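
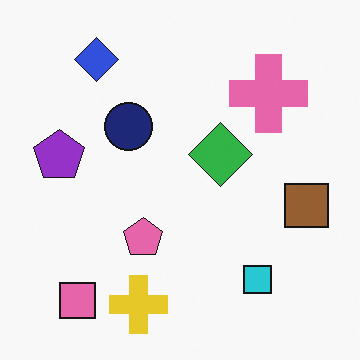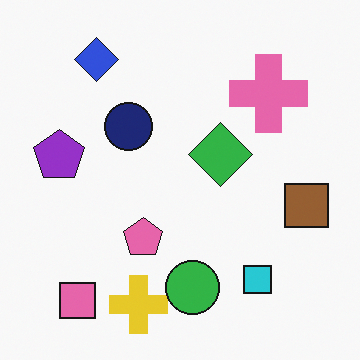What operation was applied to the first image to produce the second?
The transformation is: overlaid with an additional green circle.

A green circle appears in the second image that is absent from the first.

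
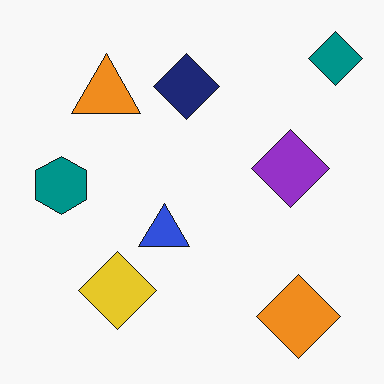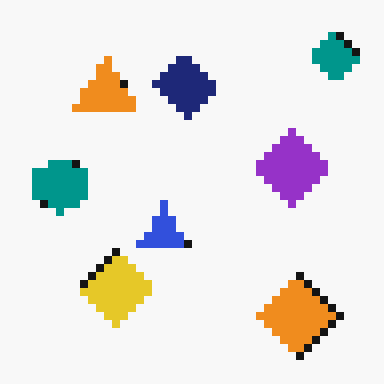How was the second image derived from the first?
It was pixelated into visible square blocks.

Shapes are reduced to large square blocks; fine edges and outlines are lost — a downscale-then-upscale (mosaic) effect.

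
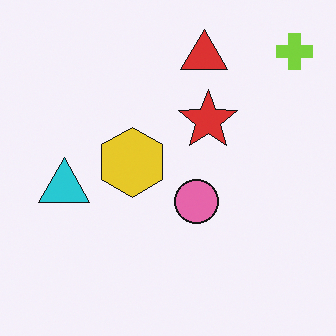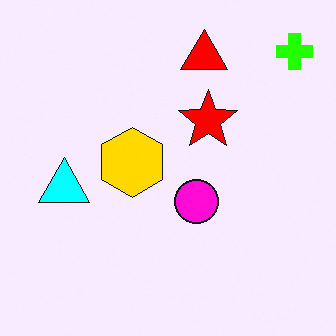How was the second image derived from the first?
The second image is the first made much more vivid (saturation change).

All colors are more vivid — a global saturation change.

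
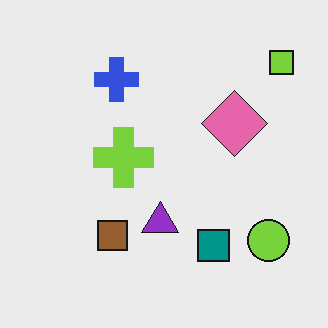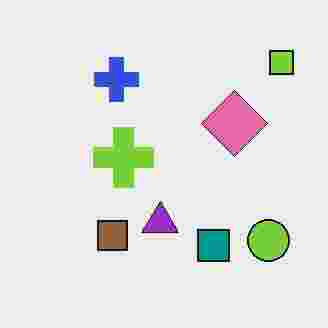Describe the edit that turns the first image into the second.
The transformation is: degraded with heavy JPEG compression.

Blocky 8×8 compression artifacts appear around shape edges and the flat background shows ringing — characteristic JPEG degradation.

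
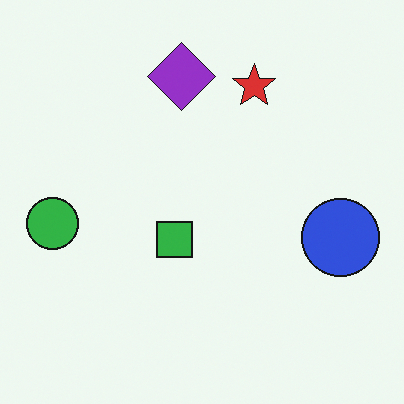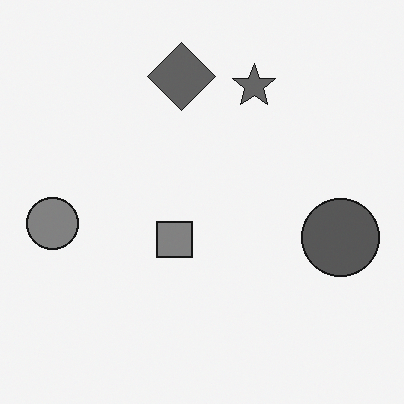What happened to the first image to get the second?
Converted to grayscale.

All color is removed — every shape is now a shade of grey.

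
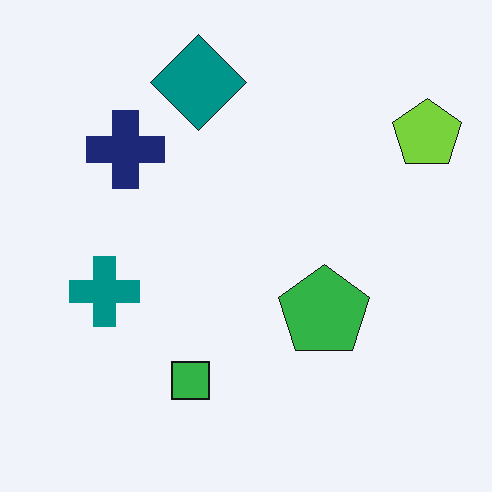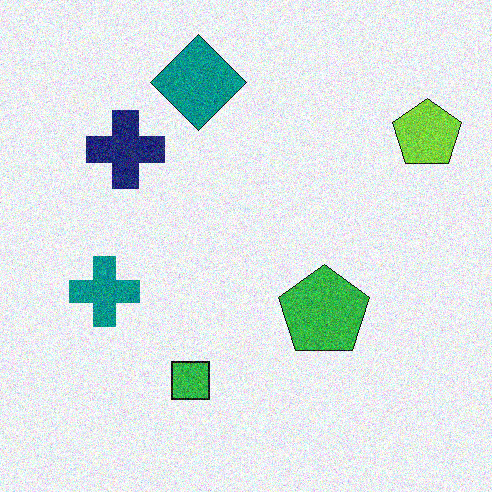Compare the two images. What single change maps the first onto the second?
The transformation is: degraded with visible gaussian noise.

Random speckle covers the whole image, including the flat background.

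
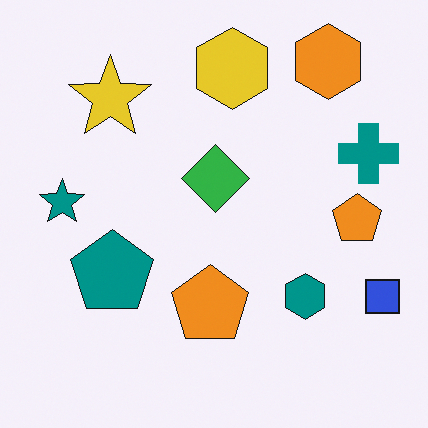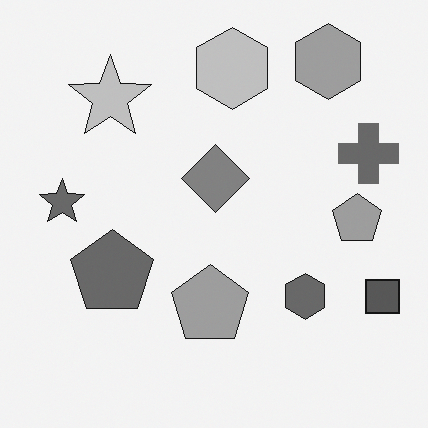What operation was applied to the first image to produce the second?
This is the original image converted to grayscale.

All color is removed — every shape is now a shade of grey.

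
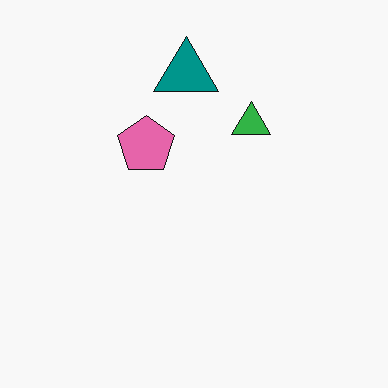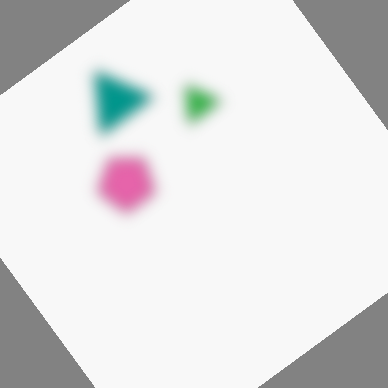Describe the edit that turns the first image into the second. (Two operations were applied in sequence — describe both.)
The transformation is: heavily blurred, then rotated counter-clockwise by a large amount — several tens of degrees.

Shape edges and outlines are uniformly softened across the whole image. Every shape is tilted by the same angle and the image corners show triangular fill wedges — a whole-image rotation by a non-right angle.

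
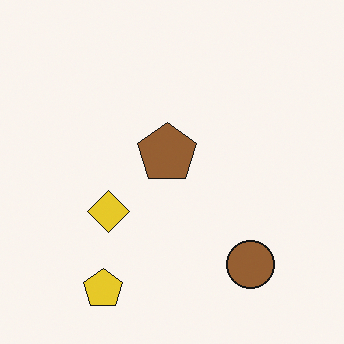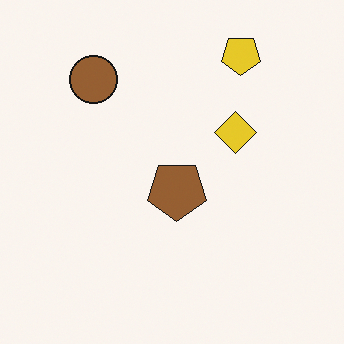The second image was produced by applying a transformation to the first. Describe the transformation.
It was rotated 180°.

The yellow pentagon sits in the bottom-left of the first image and the top-right of the second — consistent with a whole-image 180° rotation.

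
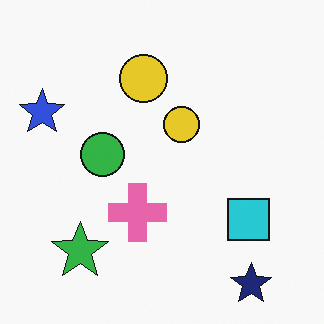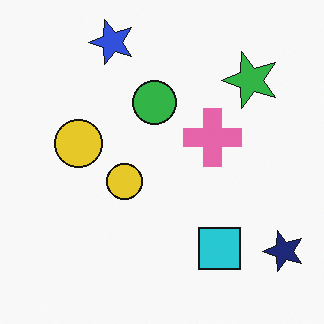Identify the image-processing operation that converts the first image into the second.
This is the original image transposed (reflected across the top-left ↔ bottom-right diagonal).

Shapes have swapped their row and column positions — what was in the top-right is now in the bottom-left — a diagonal reflection.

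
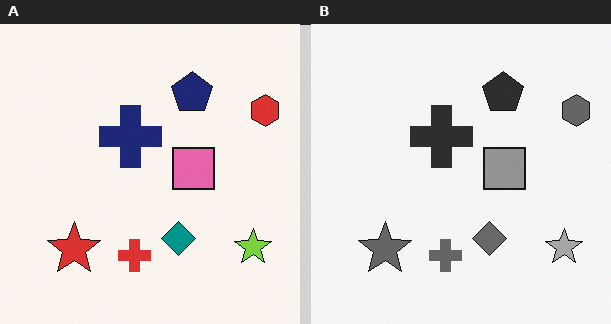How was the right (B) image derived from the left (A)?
Converted to grayscale.

All color is removed — every shape is now a shade of grey.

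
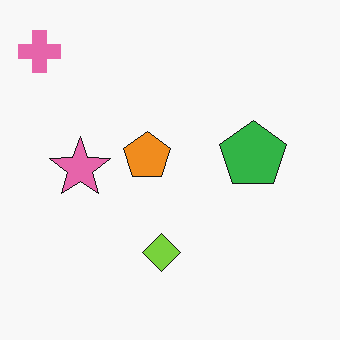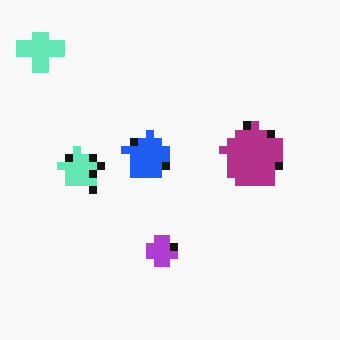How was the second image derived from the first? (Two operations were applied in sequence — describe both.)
The transformation is: hue-shifted through roughly half the color wheel, then moderately pixelated.

Every shape's color has rotated by the same amount around the hue wheel — a uniform hue shift. Shapes are reduced to large square blocks; fine edges and outlines are lost — a downscale-then-upscale (mosaic) effect.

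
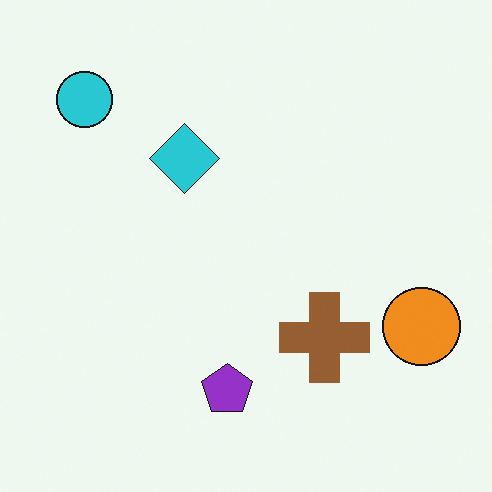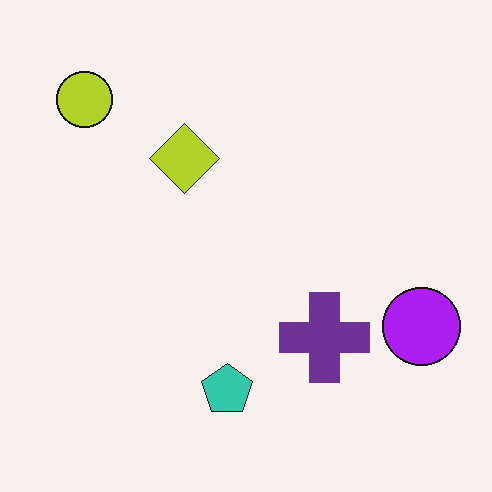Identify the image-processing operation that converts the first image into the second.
The image was hue-shifted through roughly half the color wheel.

Every shape's color has rotated by the same amount around the hue wheel — a uniform hue shift.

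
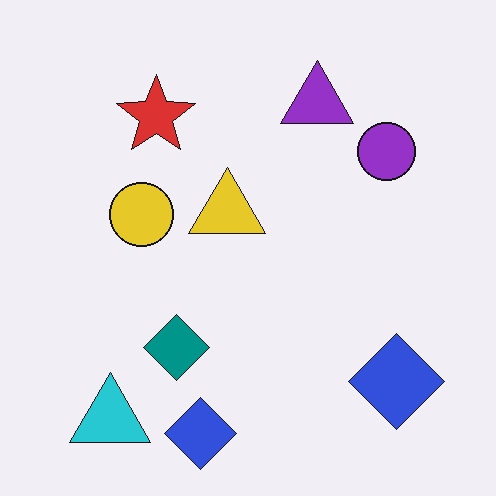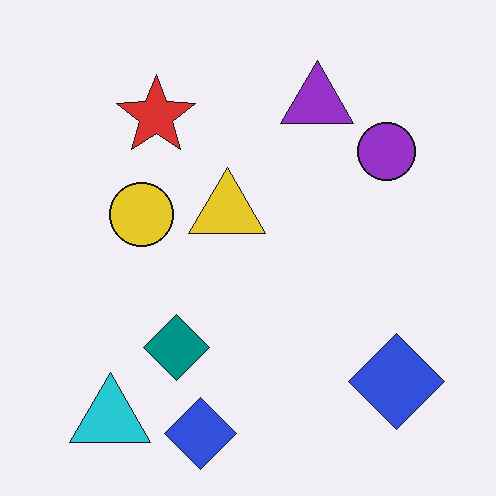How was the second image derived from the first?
The image was JPEG-compressed with visible artifacts.

Blocky 8×8 compression artifacts appear around shape edges and the flat background shows ringing — characteristic JPEG degradation.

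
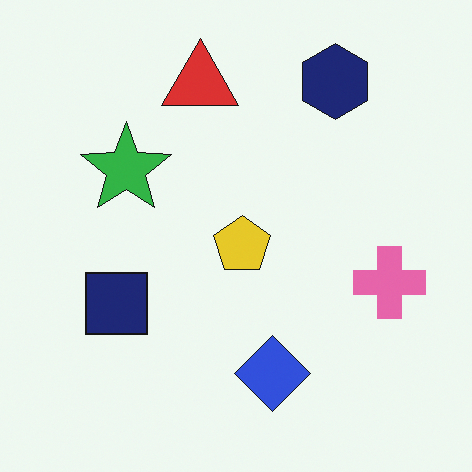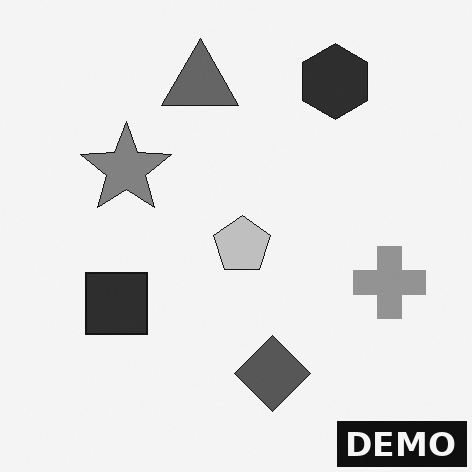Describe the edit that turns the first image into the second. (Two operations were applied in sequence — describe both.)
Converted to grayscale, then watermarked with the text "DEMO" in the lower-right corner.

All color is removed — every shape is now a shade of grey. A dark label reading "DEMO" appears in the lower-right corner.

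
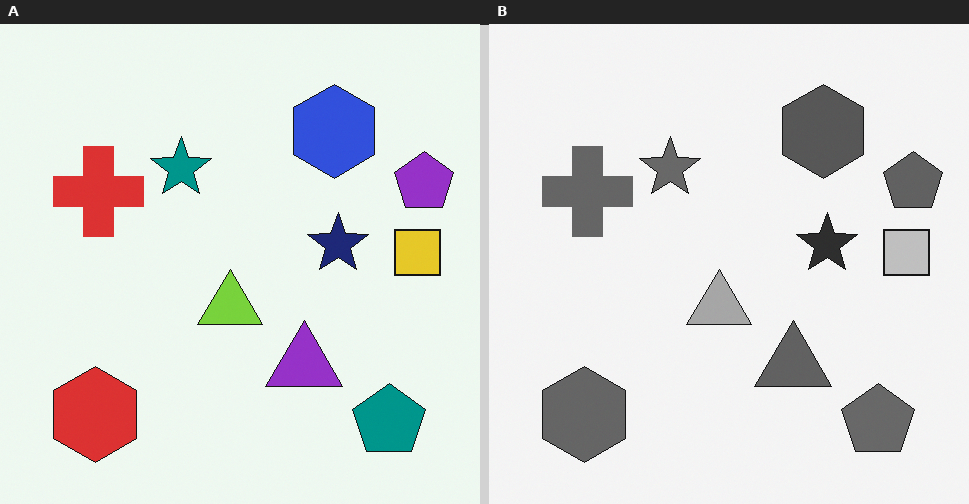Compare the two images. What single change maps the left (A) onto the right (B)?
The transformation is: converted to grayscale.

All color is removed — every shape is now a shade of grey.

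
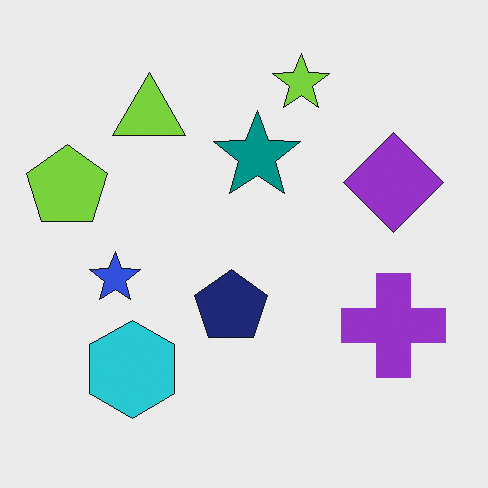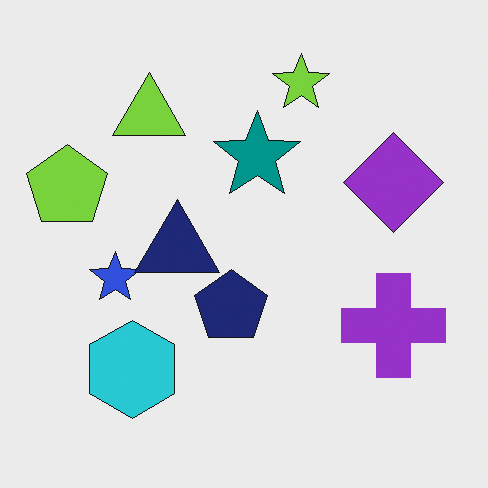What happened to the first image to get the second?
It was overlaid with an additional navy triangle.

A navy triangle appears in the second image that is absent from the first.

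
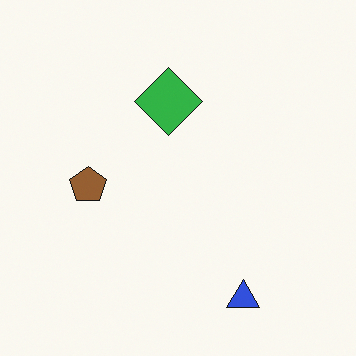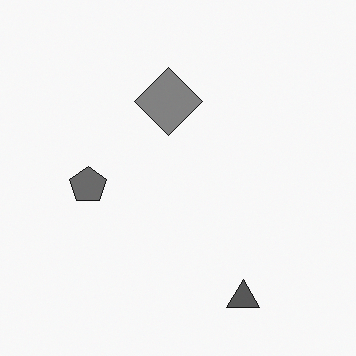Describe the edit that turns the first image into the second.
The second image is the first converted to grayscale.

All color is removed — every shape is now a shade of grey.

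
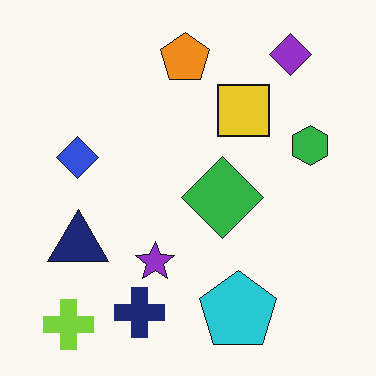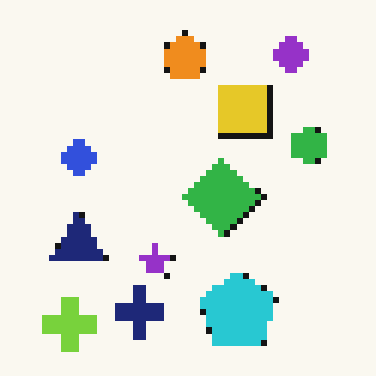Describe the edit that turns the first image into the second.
It was moderately pixelated.

Shapes are reduced to large square blocks; fine edges and outlines are lost — a downscale-then-upscale (mosaic) effect.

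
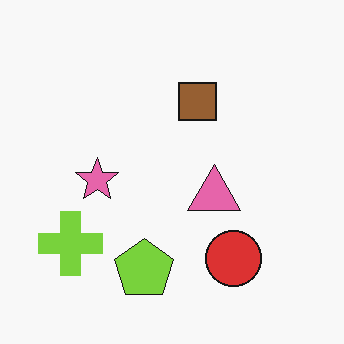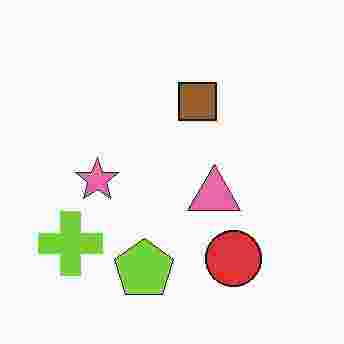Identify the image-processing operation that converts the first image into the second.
The image was degraded with heavy JPEG compression.

Blocky 8×8 compression artifacts appear around shape edges and the flat background shows ringing — characteristic JPEG degradation.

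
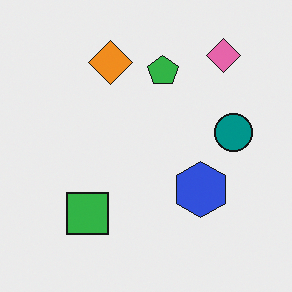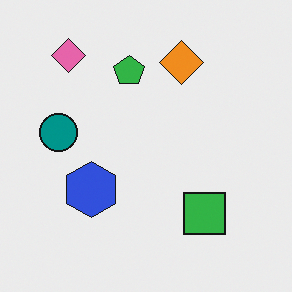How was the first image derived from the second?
The first image is the second flipped horizontally (left ↔ right).

The teal circle is in the left of the second image and the right of the first — shapes on opposite sides of the vertical midline have swapped in a mirror flip.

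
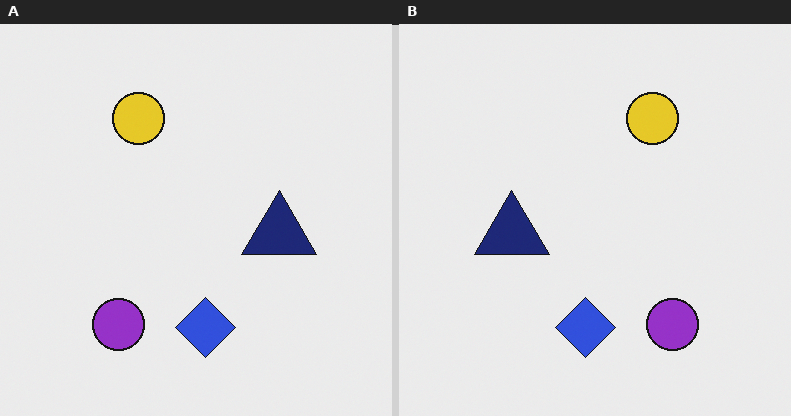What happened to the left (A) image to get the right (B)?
The right (B) image is the left (A) flipped horizontally (left ↔ right).

The navy triangle is in the right of the left (A) image and the left of the right (B) — shapes on opposite sides of the vertical midline have swapped in a mirror flip.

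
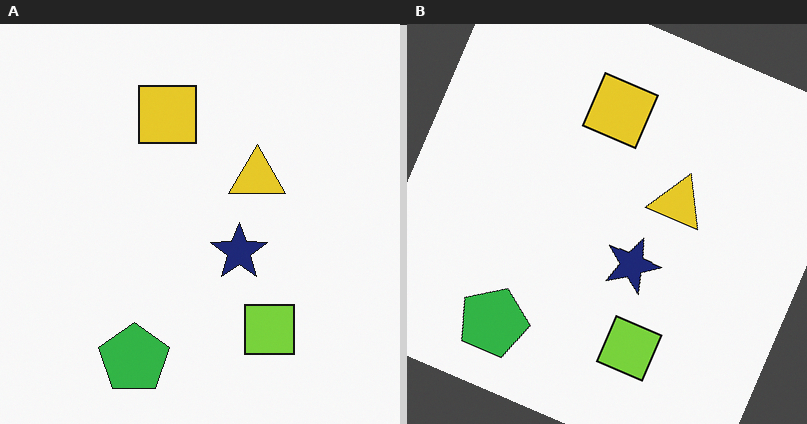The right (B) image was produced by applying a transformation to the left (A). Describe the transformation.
The right (B) image is the left (A) rotated clockwise by a clearly visible amount.

Every shape is tilted by the same angle and the image corners show triangular fill wedges — a whole-image rotation by a non-right angle.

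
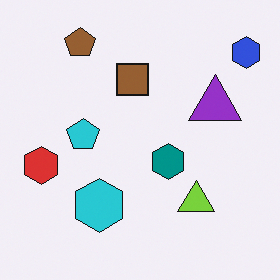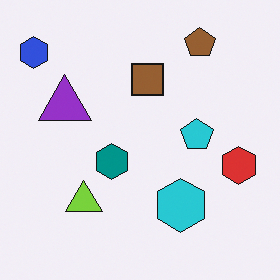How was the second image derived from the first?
This is the original image flipped horizontally (left ↔ right).

The blue hexagon is in the top-right of the first image and the top-left of the second — shapes on opposite sides of the vertical midline have swapped in a mirror flip.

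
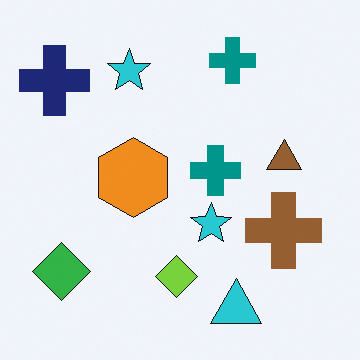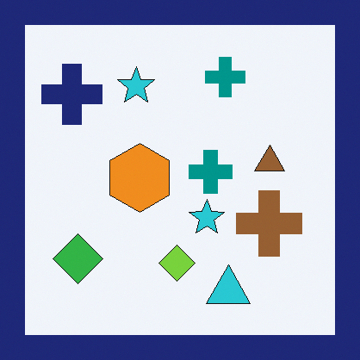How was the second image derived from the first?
The transformation is: framed with a navy border.

A solid navy frame runs around the edge of the second image, with the content slightly shrunk inside it.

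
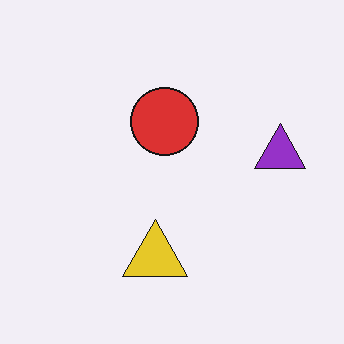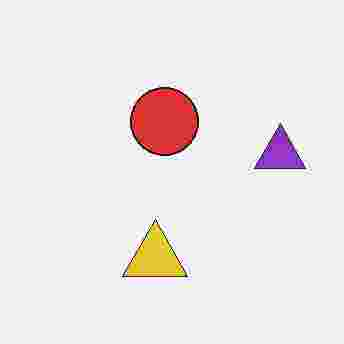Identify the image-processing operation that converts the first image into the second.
The image was heavily JPEG-compressed with obvious blocking artifacts.

Blocky 8×8 compression artifacts appear around shape edges and the flat background shows ringing — characteristic JPEG degradation.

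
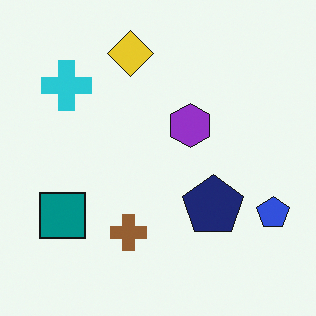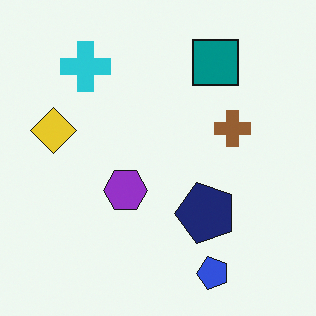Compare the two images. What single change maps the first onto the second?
The image was transposed (reflected across the top-left ↔ bottom-right diagonal).

Shapes have swapped their row and column positions — what was in the top-right is now in the bottom-left — a diagonal reflection.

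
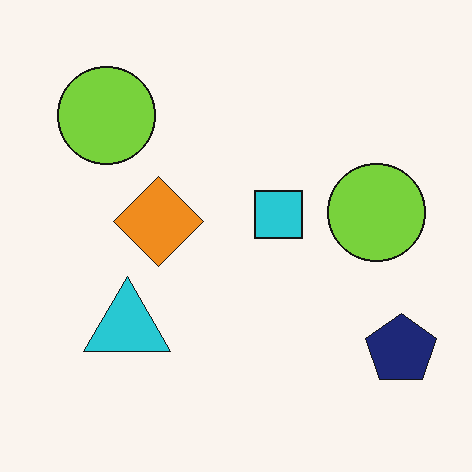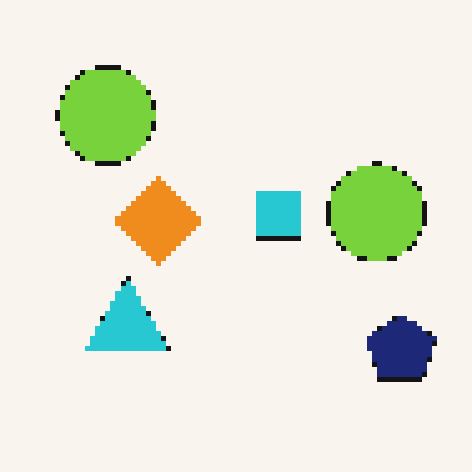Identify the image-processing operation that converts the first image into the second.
It was mildly pixelated.

Shapes are reduced to large square blocks; fine edges and outlines are lost — a downscale-then-upscale (mosaic) effect.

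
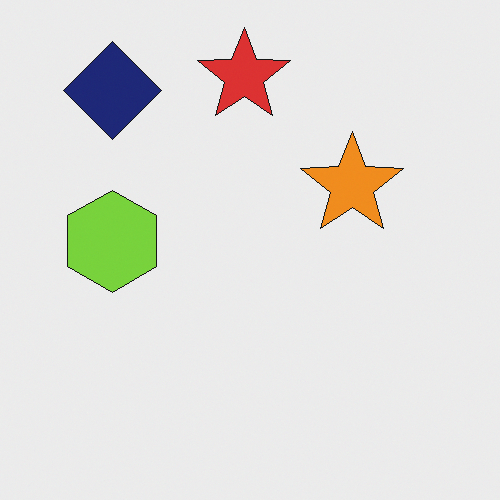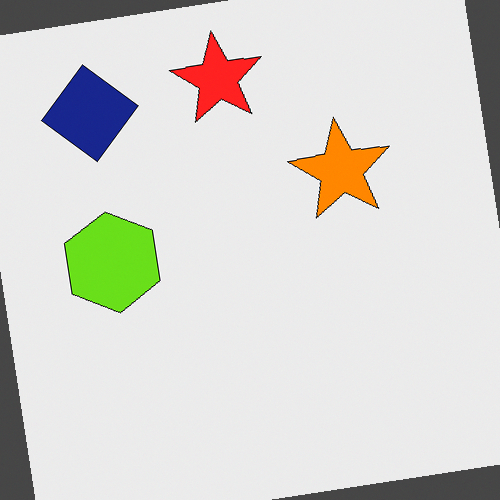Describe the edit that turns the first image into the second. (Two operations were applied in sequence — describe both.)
It was slightly oversaturated, then rotated counter-clockwise by a slight angle.

All colors are more vivid — a global saturation change. Every shape is tilted by the same angle and the image corners show triangular fill wedges — a whole-image rotation by a non-right angle.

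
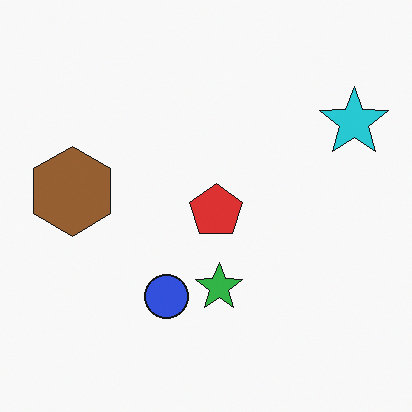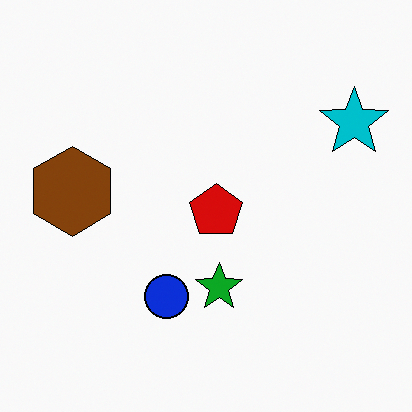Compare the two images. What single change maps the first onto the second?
The transformation is: given slightly increased contrast.

Tones are pushed away from mid-grey across the whole image — a global contrast change.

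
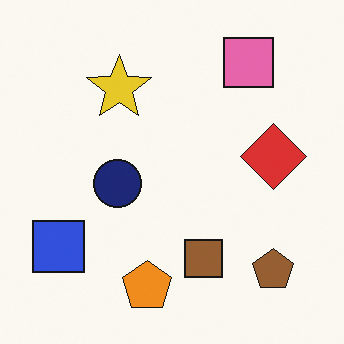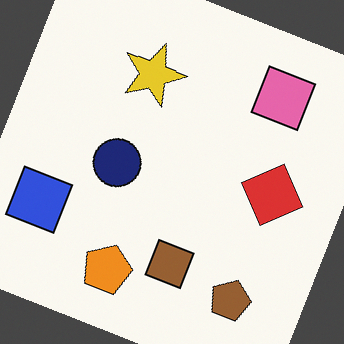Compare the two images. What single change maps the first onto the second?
It was rotated clockwise by a clearly visible amount.

Every shape is tilted by the same angle and the image corners show triangular fill wedges — a whole-image rotation by a non-right angle.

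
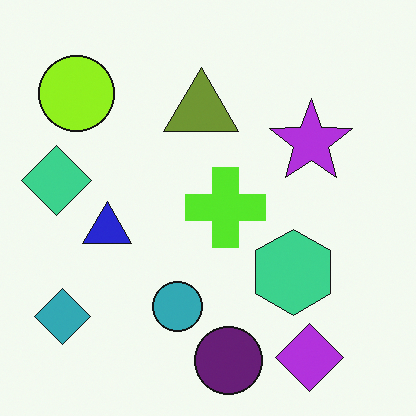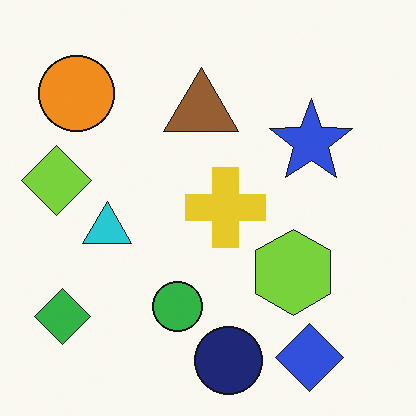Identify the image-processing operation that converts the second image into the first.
The first image is the second hue-shifted slightly.

Every shape's color has rotated by the same amount around the hue wheel — a uniform hue shift.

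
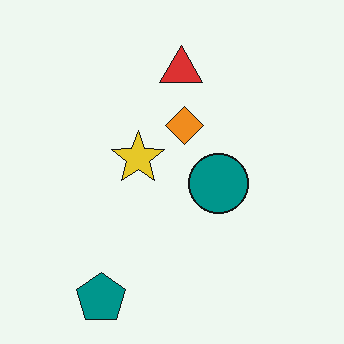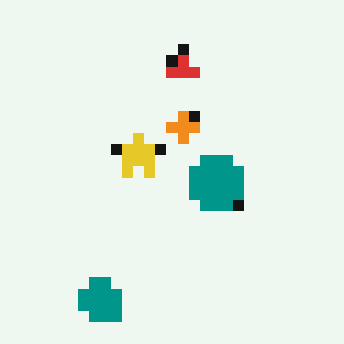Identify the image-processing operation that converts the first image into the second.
The transformation is: heavily pixelated into large blocks.

Shapes are reduced to large square blocks; fine edges and outlines are lost — a downscale-then-upscale (mosaic) effect.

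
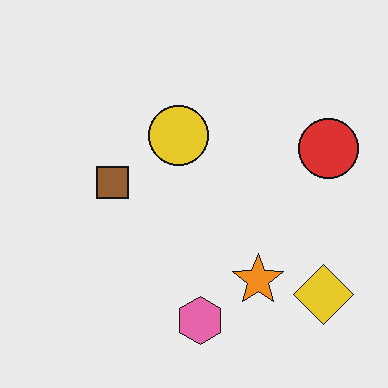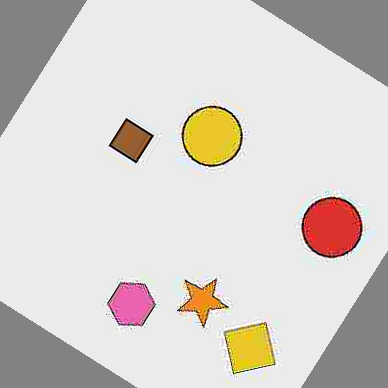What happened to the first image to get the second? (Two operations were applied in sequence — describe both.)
The image was degraded with heavy JPEG compression, then rotated clockwise by a large amount — several tens of degrees.

Blocky 8×8 compression artifacts appear around shape edges and the flat background shows ringing — characteristic JPEG degradation. Every shape is tilted by the same angle and the image corners show triangular fill wedges — a whole-image rotation by a non-right angle.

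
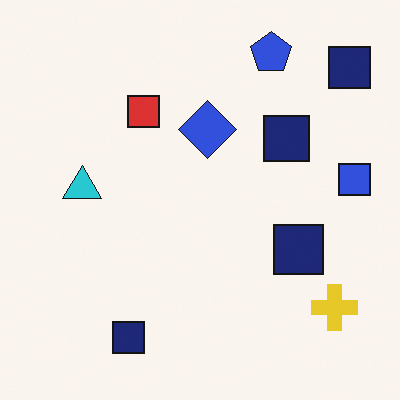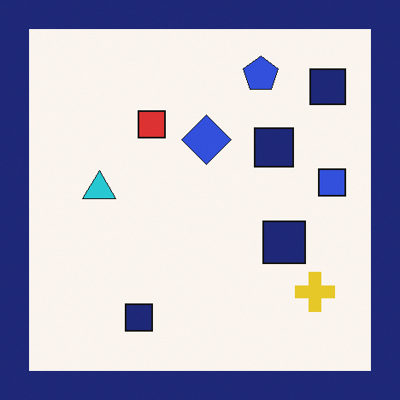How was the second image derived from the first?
The second image is the first framed with a navy border.

A solid navy frame runs around the edge of the second image, with the content slightly shrunk inside it.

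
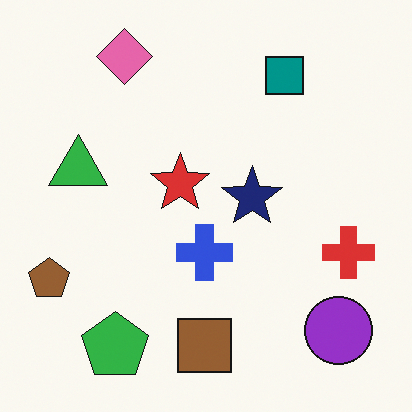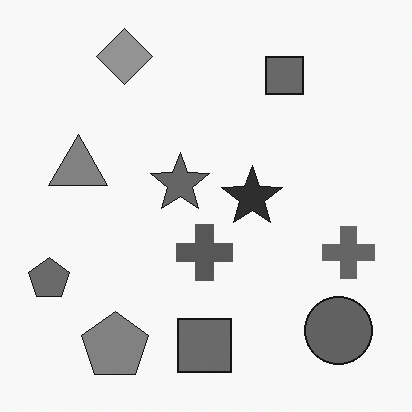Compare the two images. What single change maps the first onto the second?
The second image is the first converted to grayscale.

All color is removed — every shape is now a shade of grey.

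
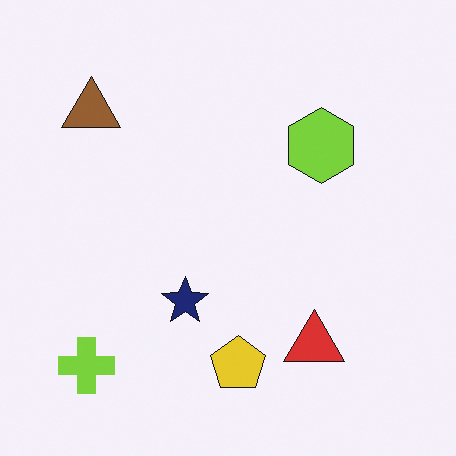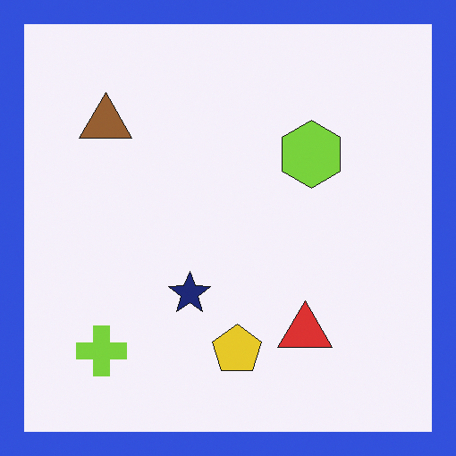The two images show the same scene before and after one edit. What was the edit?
The image was framed with a blue border.

A solid blue frame runs around the edge of the second image, with the content slightly shrunk inside it.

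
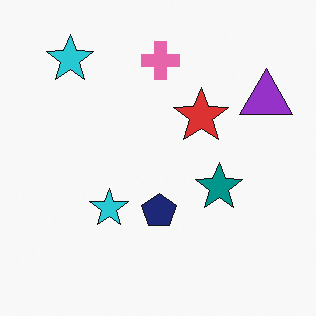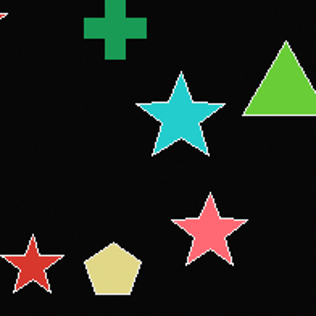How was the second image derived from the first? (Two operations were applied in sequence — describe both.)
The second image is the first cropped slightly and scaled back up, then color-inverted (negative).

The visible shapes are larger and the field of view is narrower; shapes near the original edges may be partly or wholly outside the frame — a crop-and-rescale. The light background has become dark and every shape's color is its complement — a photographic negative.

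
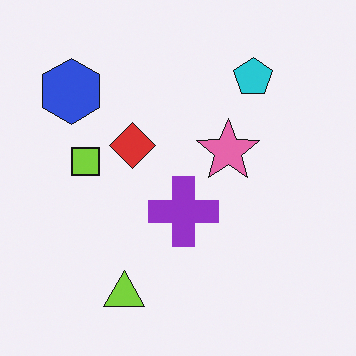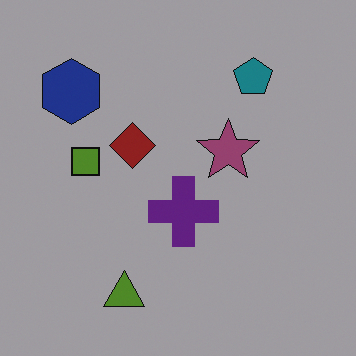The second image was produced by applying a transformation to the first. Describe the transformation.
It was darkened a lot.

Every pixel — background and shapes alike — is uniformly darkened.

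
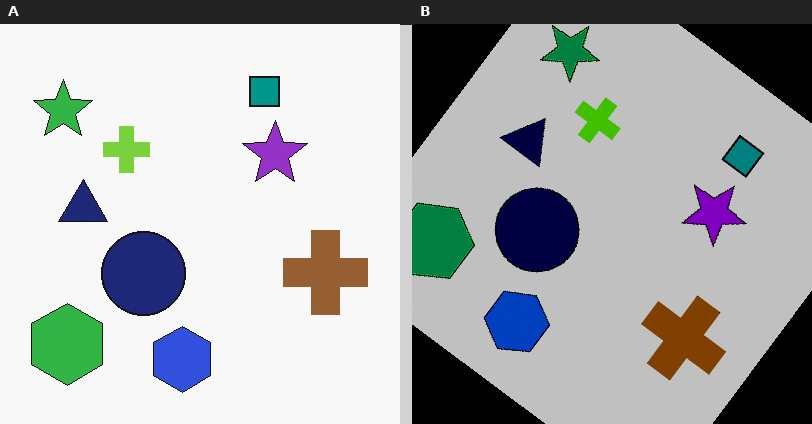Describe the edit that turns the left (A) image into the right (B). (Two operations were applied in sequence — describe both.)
Rotated clockwise by a large amount — several tens of degrees, then heavily posterized to just a handful of flat colors.

Every shape is tilted by the same angle and the image corners show triangular fill wedges — a whole-image rotation by a non-right angle. Each flat color has snapped to a coarser quantized level — most visibly, the near-white background has dropped to a flat grey.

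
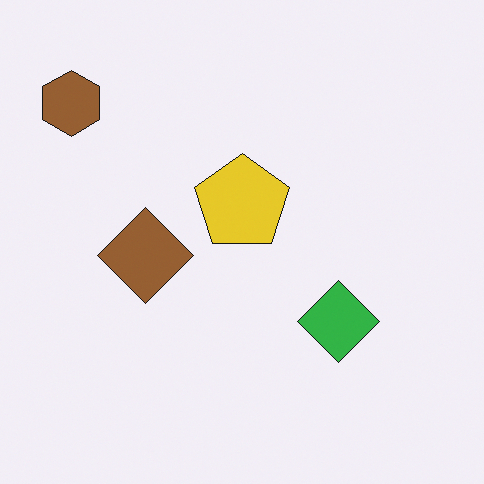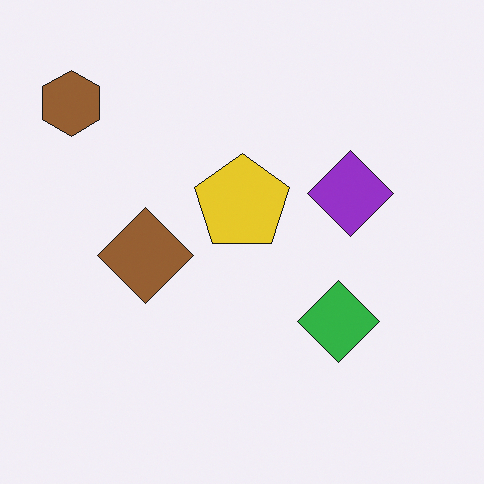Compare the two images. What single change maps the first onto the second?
It was overlaid with an additional purple diamond.

A purple diamond appears in the second image that is absent from the first.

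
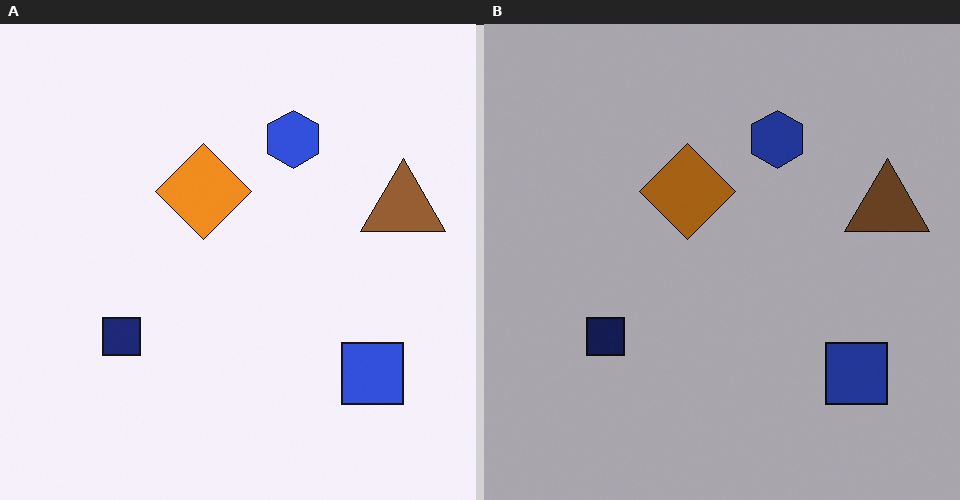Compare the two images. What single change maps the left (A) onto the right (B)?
The transformation is: substantially darkened.

Every pixel — background and shapes alike — is uniformly darkened.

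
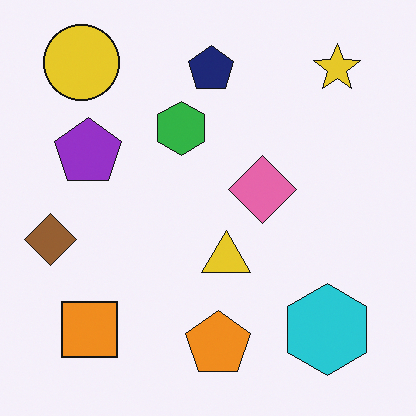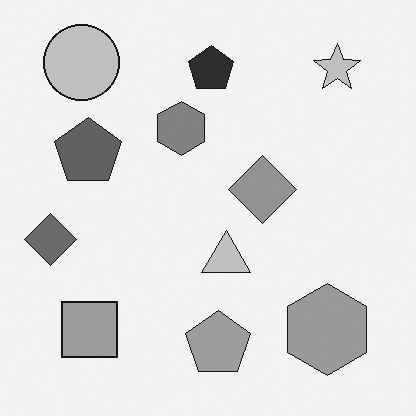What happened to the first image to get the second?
The image was converted to grayscale.

All color is removed — every shape is now a shade of grey.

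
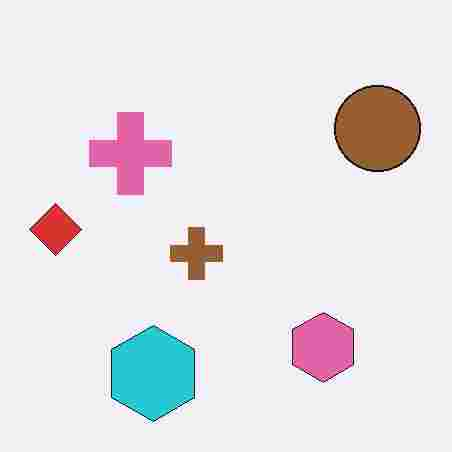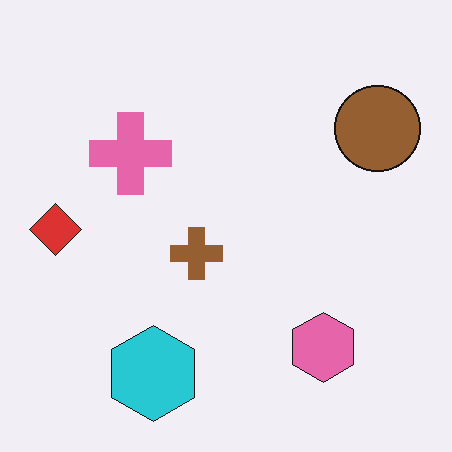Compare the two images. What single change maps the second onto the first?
The first image is the second heavily JPEG-compressed with obvious blocking artifacts.

Blocky 8×8 compression artifacts appear around shape edges and the flat background shows ringing — characteristic JPEG degradation.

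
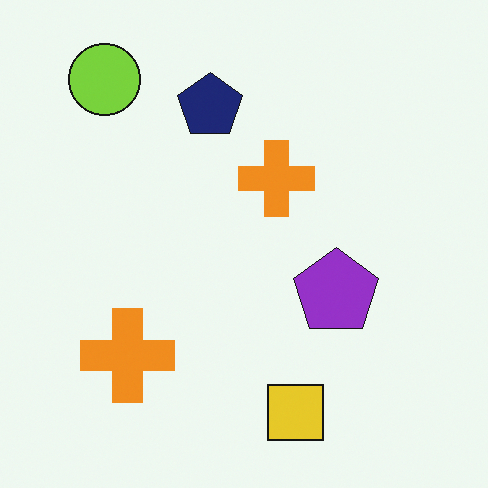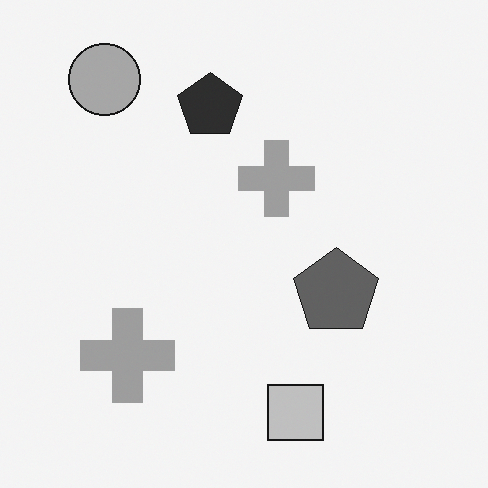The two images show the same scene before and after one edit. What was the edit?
The image was converted to grayscale.

All color is removed — every shape is now a shade of grey.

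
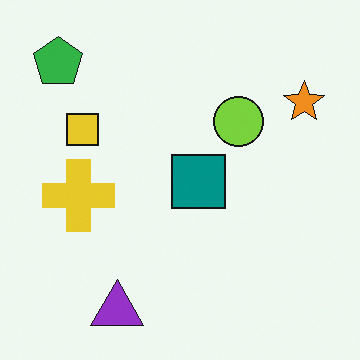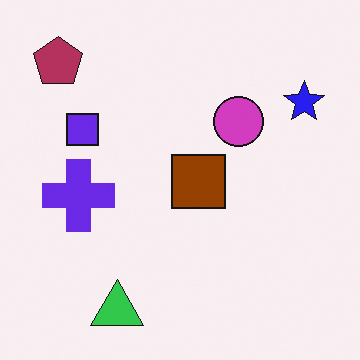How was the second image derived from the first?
It was hue-shifted through roughly half the color wheel.

Every shape's color has rotated by the same amount around the hue wheel — a uniform hue shift.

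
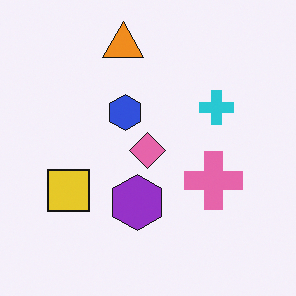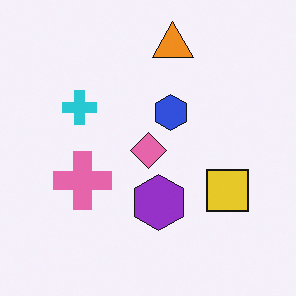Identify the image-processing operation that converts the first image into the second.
This is the original image flipped horizontally (left ↔ right).

The yellow square is in the left of the first image and the right of the second — shapes on opposite sides of the vertical midline have swapped in a mirror flip.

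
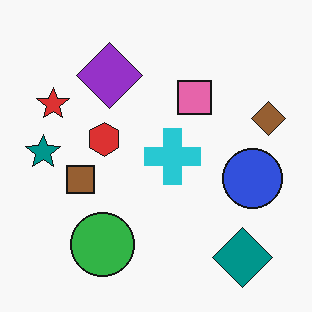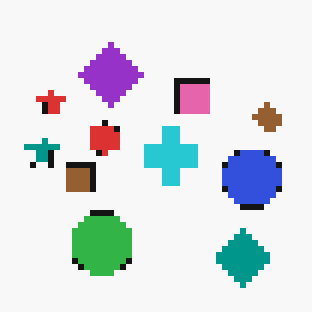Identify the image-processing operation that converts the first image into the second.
This is the original image pixelated into visible square blocks.

Shapes are reduced to large square blocks; fine edges and outlines are lost — a downscale-then-upscale (mosaic) effect.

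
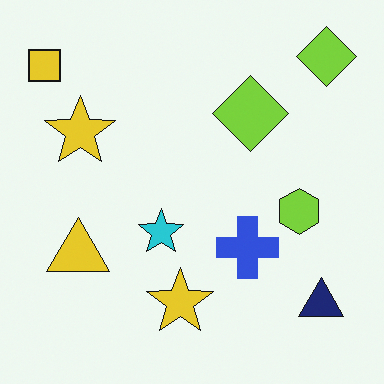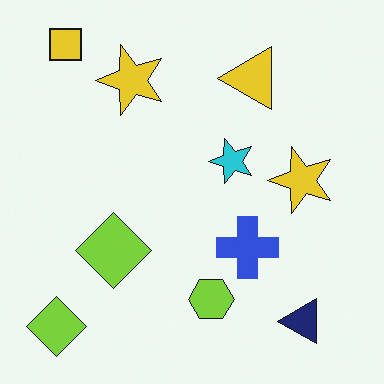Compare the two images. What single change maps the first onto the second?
Transposed (reflected across the top-left ↔ bottom-right diagonal).

Shapes have swapped their row and column positions — what was in the top-right is now in the bottom-left — a diagonal reflection.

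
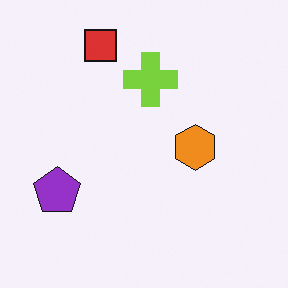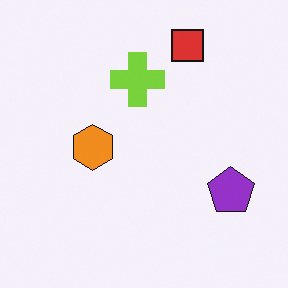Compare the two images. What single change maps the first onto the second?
The second image is the first flipped horizontally (left ↔ right).

The purple pentagon is in the left of the first image and the right of the second — shapes on opposite sides of the vertical midline have swapped in a mirror flip.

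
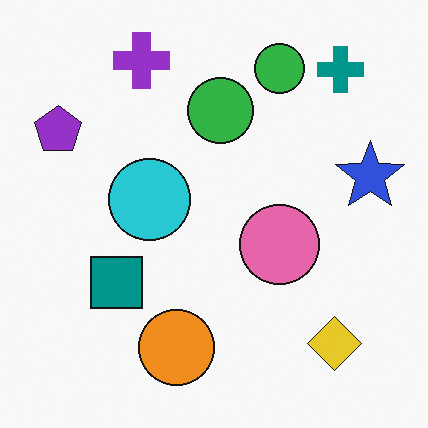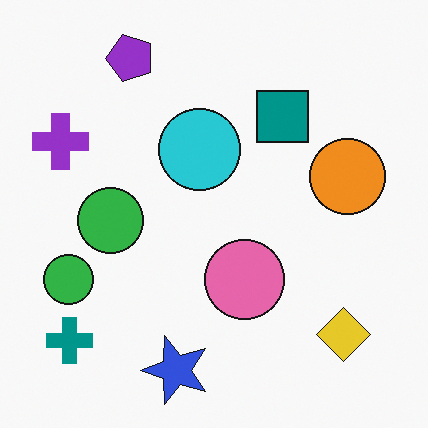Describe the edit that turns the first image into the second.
It was transposed (reflected across the top-left ↔ bottom-right diagonal).

Shapes have swapped their row and column positions — what was in the top-right is now in the bottom-left — a diagonal reflection.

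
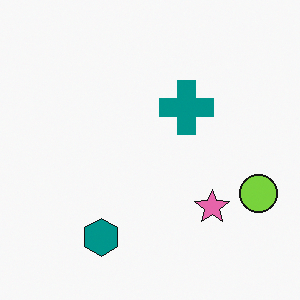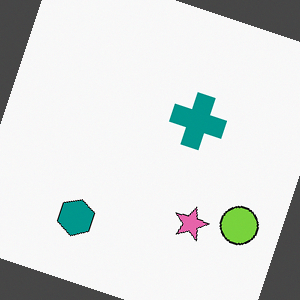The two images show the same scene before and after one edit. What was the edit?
The image was rotated clockwise by a clearly visible amount.

Every shape is tilted by the same angle and the image corners show triangular fill wedges — a whole-image rotation by a non-right angle.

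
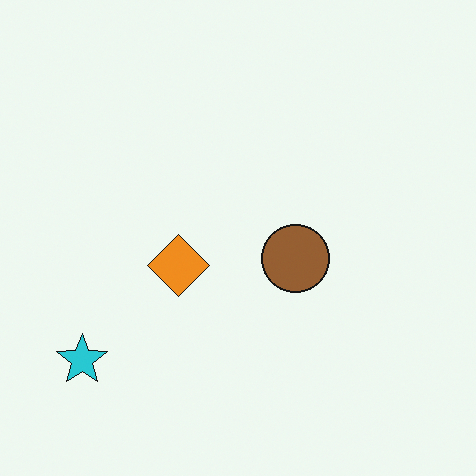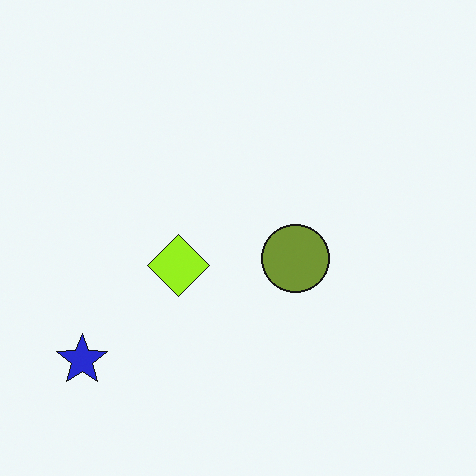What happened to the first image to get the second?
The transformation is: hue-shifted by a small amount.

Every shape's color has rotated by the same amount around the hue wheel — a uniform hue shift.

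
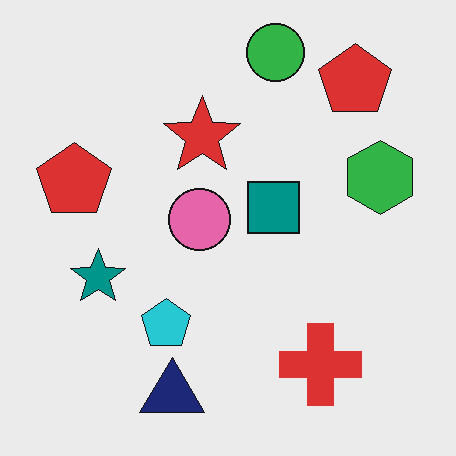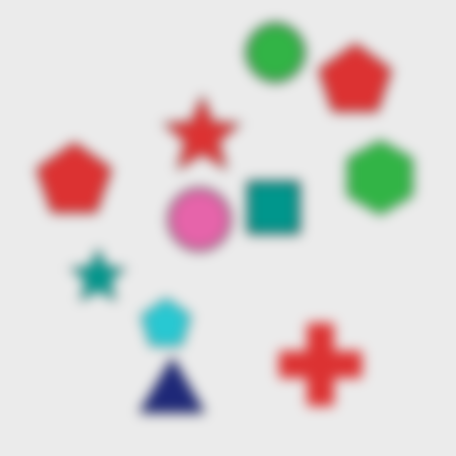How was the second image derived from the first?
Heavily blurred.

Shape edges and outlines are uniformly softened across the whole image.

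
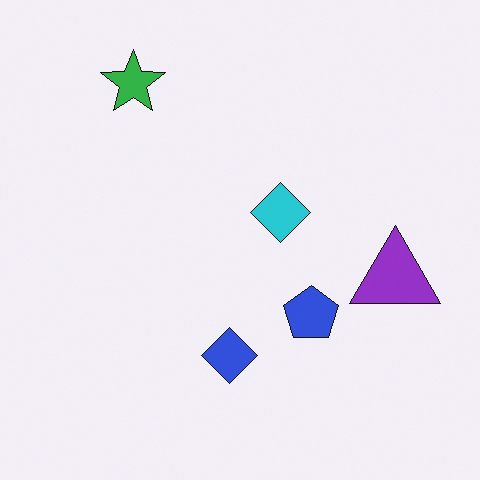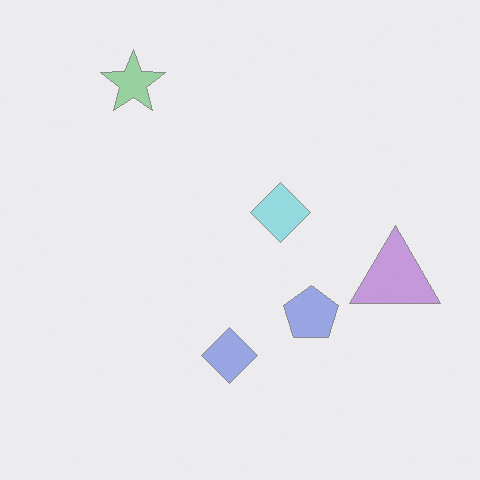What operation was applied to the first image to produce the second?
The transformation is: washed out (contrast reduced).

Tones are pushed toward mid-grey across the whole image — a global contrast change.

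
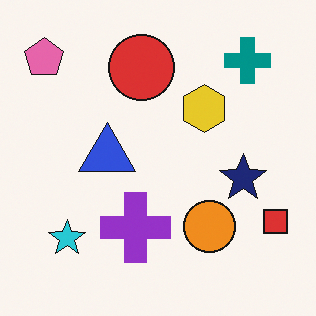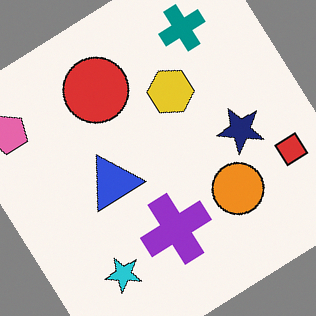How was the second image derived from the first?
The image was rotated counter-clockwise by a large amount — several tens of degrees.

Every shape is tilted by the same angle and the image corners show triangular fill wedges — a whole-image rotation by a non-right angle.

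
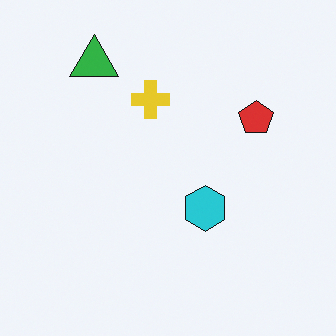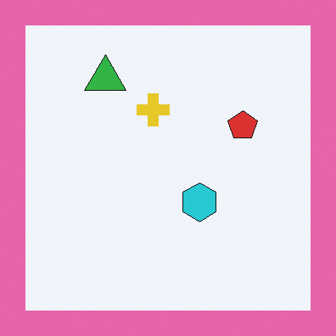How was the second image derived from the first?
The transformation is: framed with a pink border.

A solid pink frame runs around the edge of the second image, with the content slightly shrunk inside it.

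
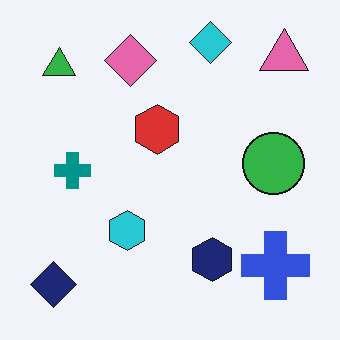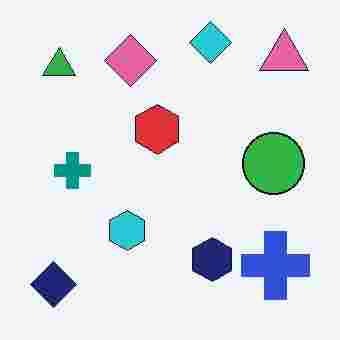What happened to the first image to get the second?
This is the original image heavily JPEG-compressed with obvious blocking artifacts.

Blocky 8×8 compression artifacts appear around shape edges and the flat background shows ringing — characteristic JPEG degradation.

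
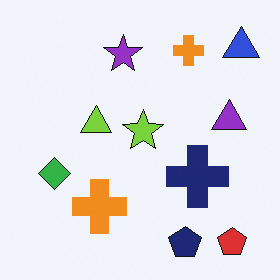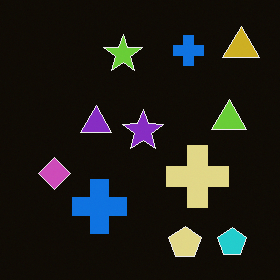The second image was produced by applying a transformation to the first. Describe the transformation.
Color-inverted (negative).

The light background has become dark and every shape's color is its complement — a photographic negative.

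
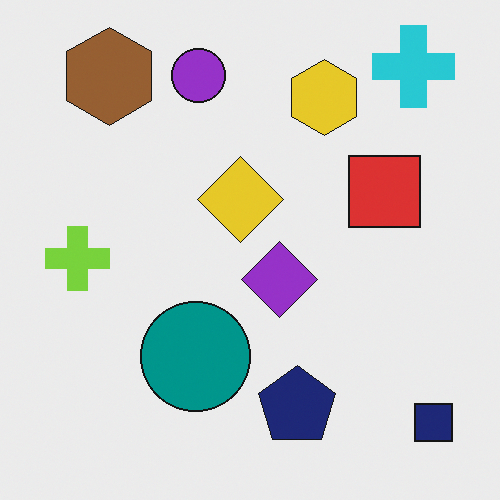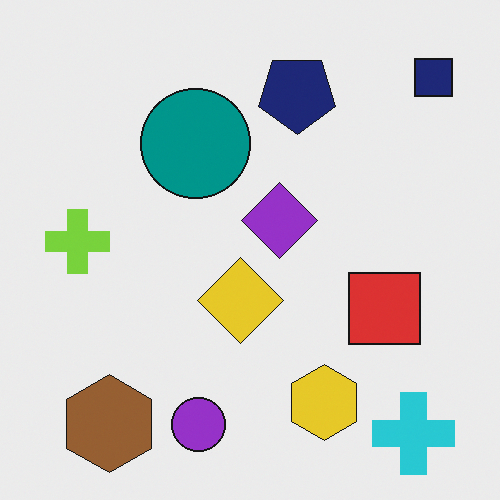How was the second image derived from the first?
The image was flipped vertically (top ↔ bottom).

The cyan cross is in the top-right of the first image and the bottom-right of the second — shapes on opposite sides of the horizontal midline have swapped in a mirror flip.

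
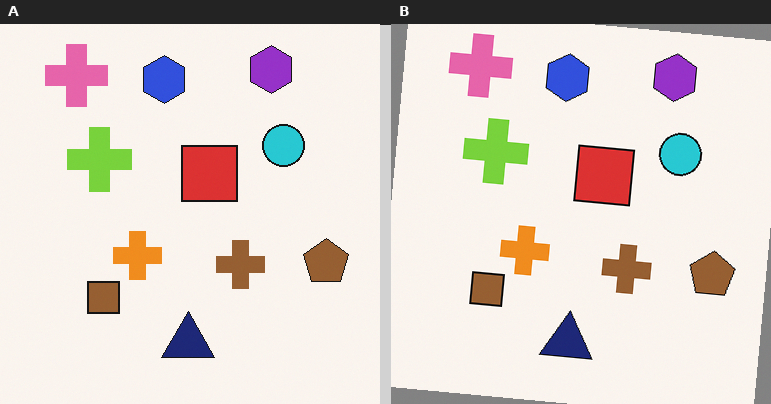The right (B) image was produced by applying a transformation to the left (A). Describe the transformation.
The image was rotated clockwise by a small amount.

Every shape is tilted by the same angle and the image corners show triangular fill wedges — a whole-image rotation by a non-right angle.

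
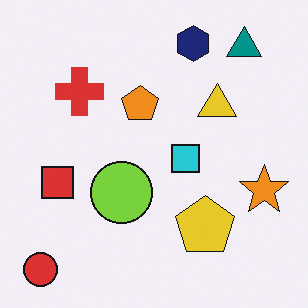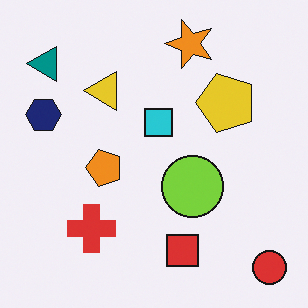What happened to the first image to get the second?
The transformation is: rotated 90° counter-clockwise.

The red circle sits in the bottom-left of the first image and the bottom-right of the second — consistent with a whole-image 90° counter-clockwise rotation.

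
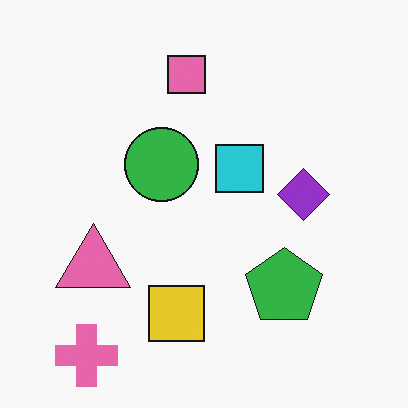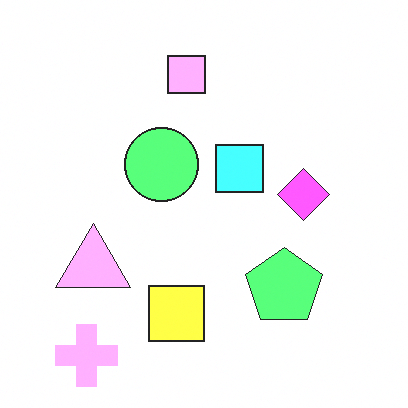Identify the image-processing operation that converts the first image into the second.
The transformation is: noticeably brightened.

Every pixel — background and shapes alike — is uniformly brightened.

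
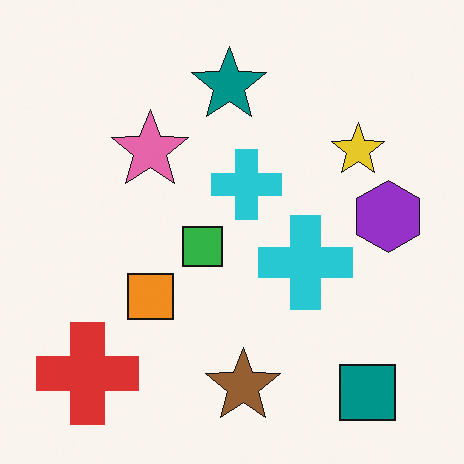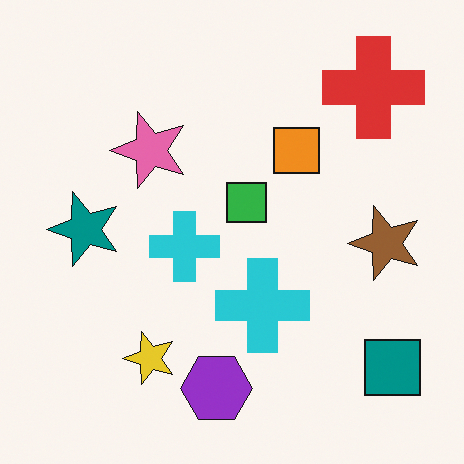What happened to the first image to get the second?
The image was transposed (reflected across the top-left ↔ bottom-right diagonal).

Shapes have swapped their row and column positions — what was in the top-right is now in the bottom-left — a diagonal reflection.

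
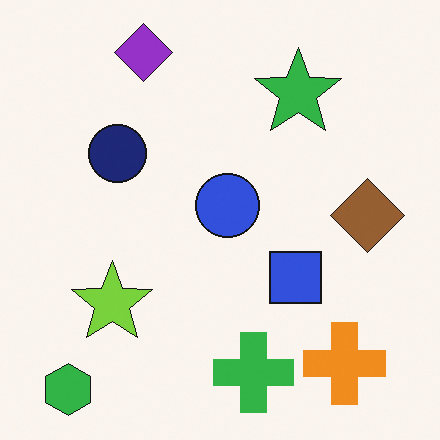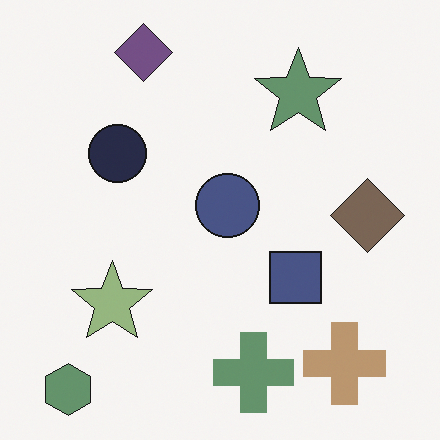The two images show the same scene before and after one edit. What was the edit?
It was heavily desaturated.

All colors are more muted and greyish — a global saturation change.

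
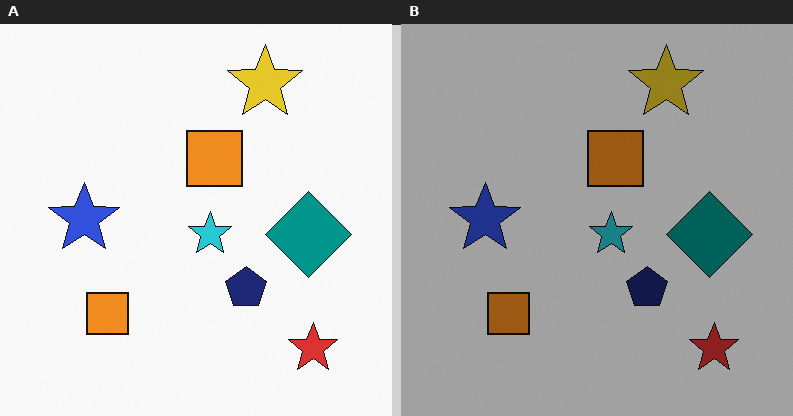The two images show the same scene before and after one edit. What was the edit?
It was noticeably darkened.

Every pixel — background and shapes alike — is uniformly darkened.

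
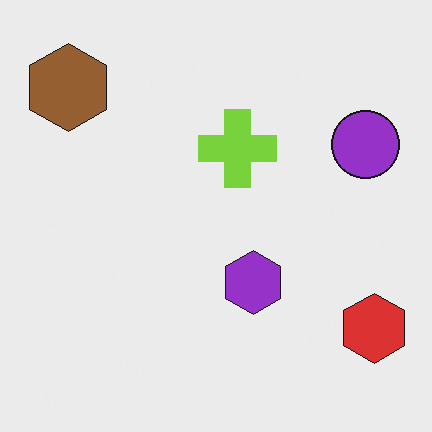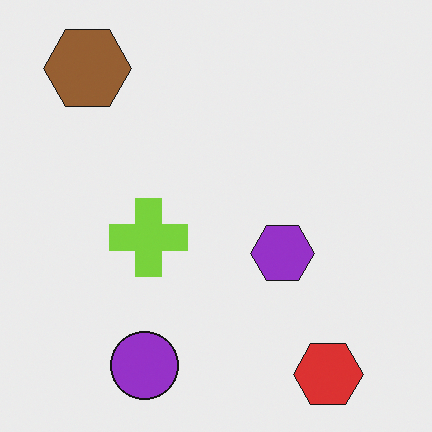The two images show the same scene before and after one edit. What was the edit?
It was transposed (reflected across the top-left ↔ bottom-right diagonal).

Shapes have swapped their row and column positions — what was in the top-right is now in the bottom-left — a diagonal reflection.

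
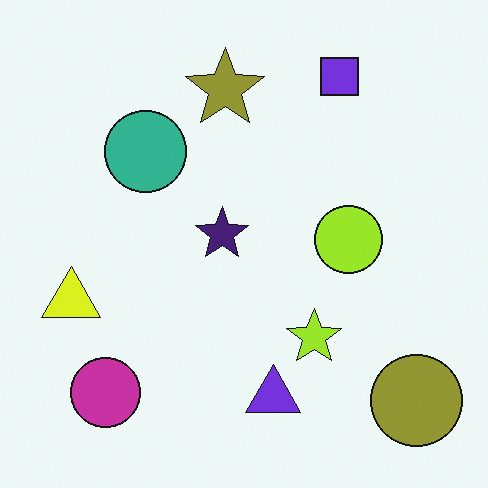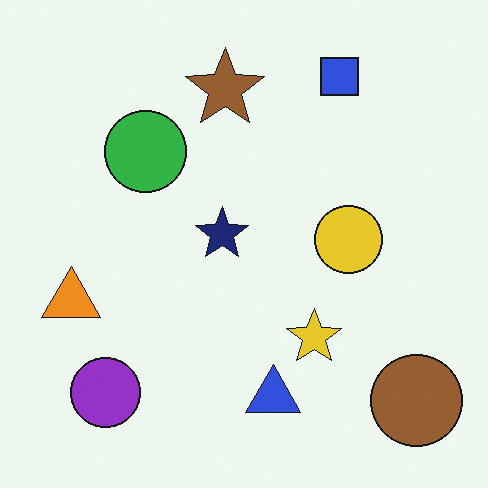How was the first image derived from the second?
This is the original image hue-shifted by a small amount.

Every shape's color has rotated by the same amount around the hue wheel — a uniform hue shift.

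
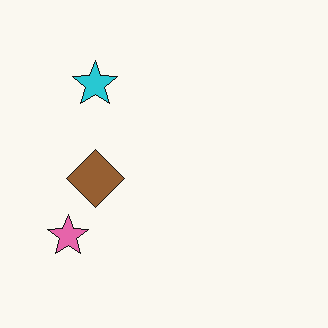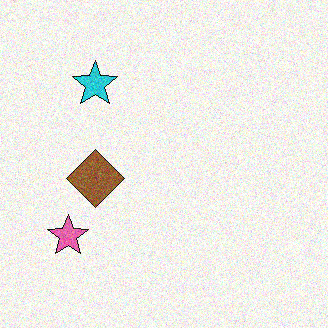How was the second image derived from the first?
The transformation is: degraded with moderate additive noise.

Random speckle covers the whole image, including the flat background.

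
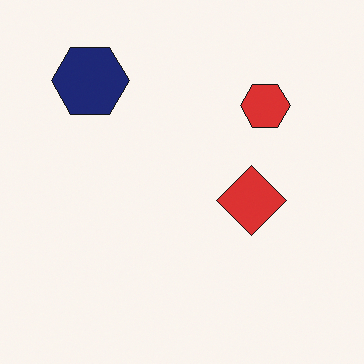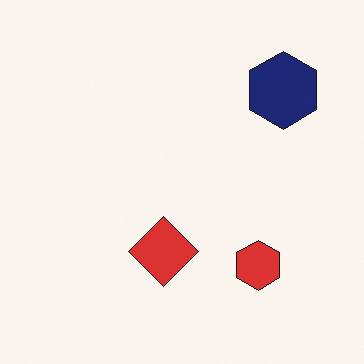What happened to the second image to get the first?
Rotated 90° counter-clockwise.

The navy hexagon sits in the top-right of the second image and the top-left of the first — consistent with a whole-image 90° counter-clockwise rotation.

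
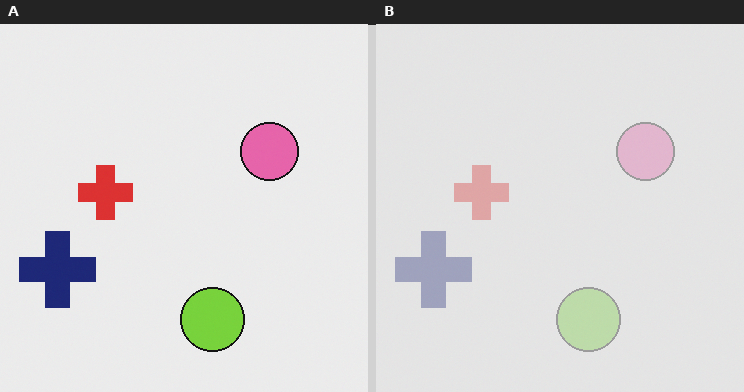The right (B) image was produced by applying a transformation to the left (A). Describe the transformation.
It was given much lower contrast.

Tones are pushed toward mid-grey across the whole image — a global contrast change.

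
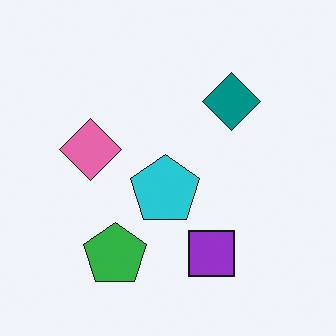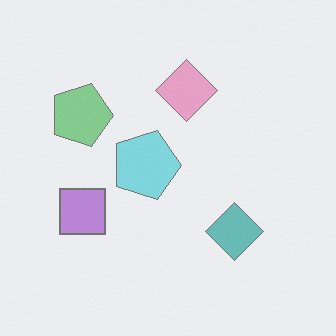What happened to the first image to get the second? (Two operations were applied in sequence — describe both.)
This is the original image rotated 90° clockwise, then given much lower contrast.

The green pentagon sits in the bottom of the first image and the left of the second — consistent with a whole-image 90° clockwise rotation. Tones are pushed toward mid-grey across the whole image — a global contrast change.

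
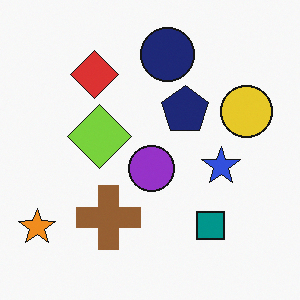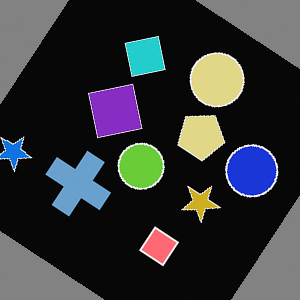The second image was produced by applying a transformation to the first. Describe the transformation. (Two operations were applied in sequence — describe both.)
Color-inverted (negative), then rotated clockwise by a large amount — several tens of degrees.

The light background has become dark and every shape's color is its complement — a photographic negative. Every shape is tilted by the same angle and the image corners show triangular fill wedges — a whole-image rotation by a non-right angle.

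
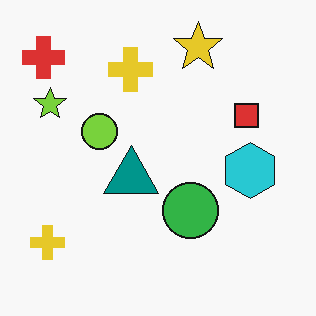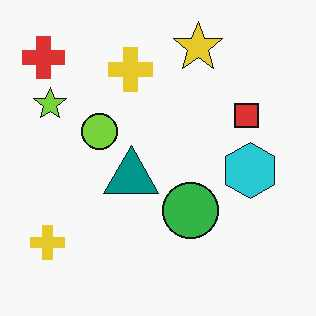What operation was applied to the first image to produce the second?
The transformation is: JPEG-compressed with visible artifacts.

Blocky 8×8 compression artifacts appear around shape edges and the flat background shows ringing — characteristic JPEG degradation.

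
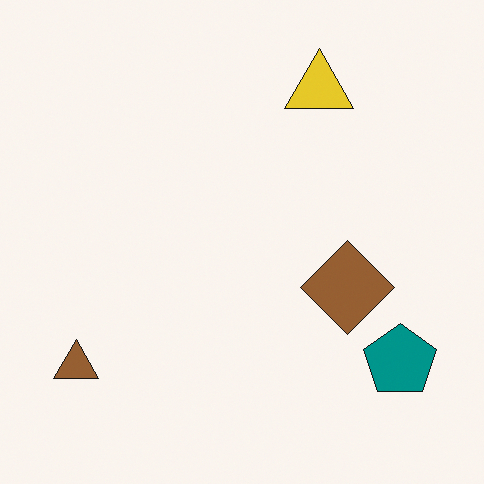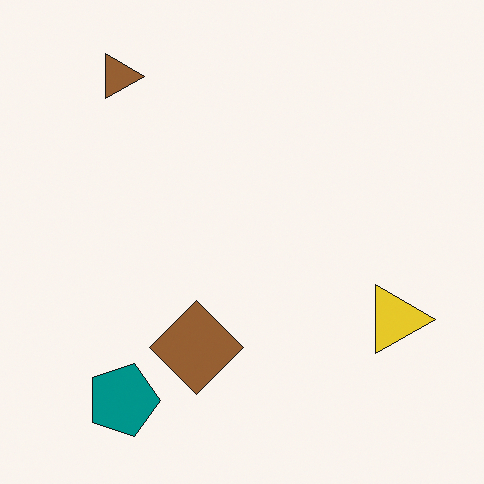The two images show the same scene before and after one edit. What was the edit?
This is the original image rotated 90° clockwise.

The brown triangle sits in the bottom-left of the first image and the top-left of the second — consistent with a whole-image 90° clockwise rotation.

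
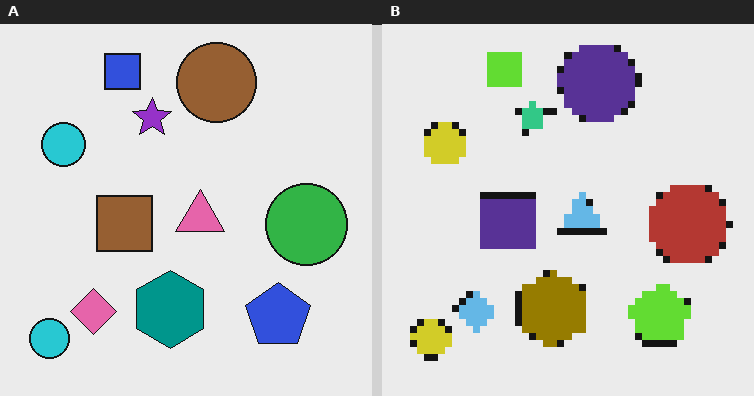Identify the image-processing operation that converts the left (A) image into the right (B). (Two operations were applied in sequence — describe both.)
Pixelated into visible square blocks, then hue-shifted through roughly half the color wheel.

Shapes are reduced to large square blocks; fine edges and outlines are lost — a downscale-then-upscale (mosaic) effect. Every shape's color has rotated by the same amount around the hue wheel — a uniform hue shift.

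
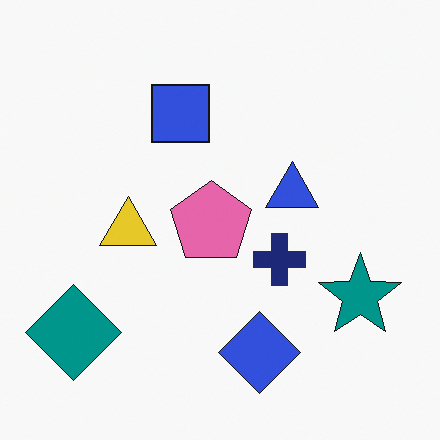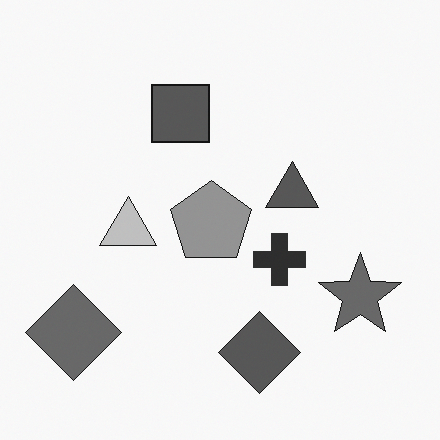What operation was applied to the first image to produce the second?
This is the original image converted to grayscale.

All color is removed — every shape is now a shade of grey.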